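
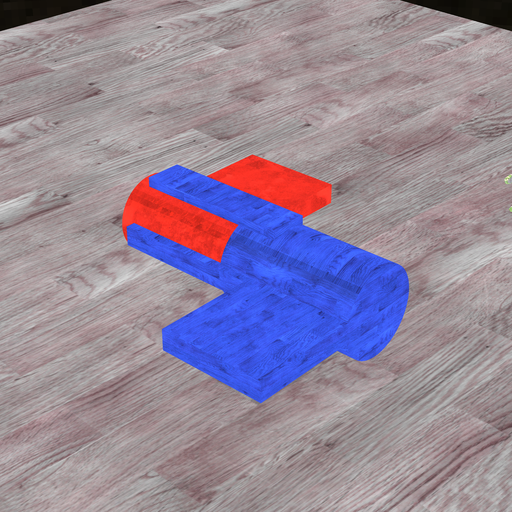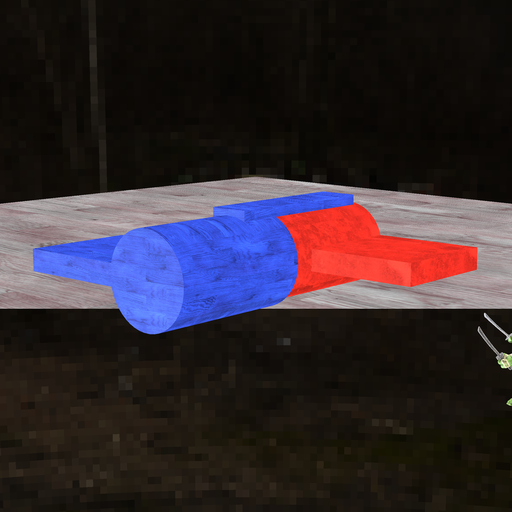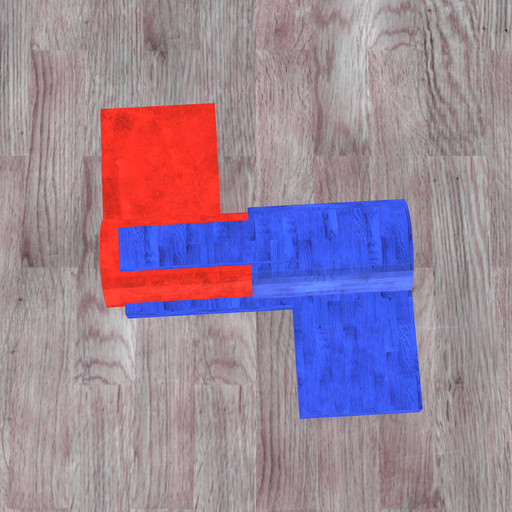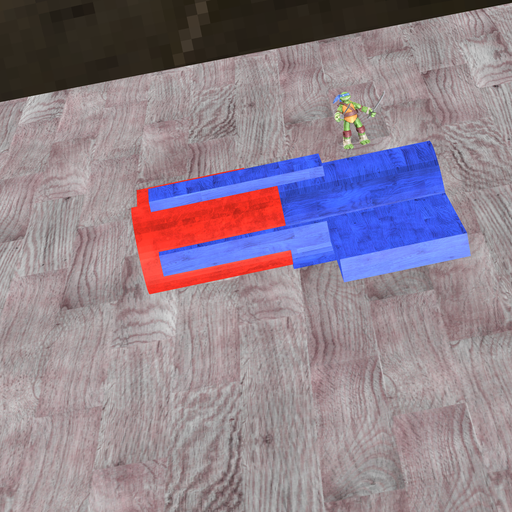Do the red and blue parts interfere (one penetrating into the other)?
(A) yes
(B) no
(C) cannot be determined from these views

(A) yes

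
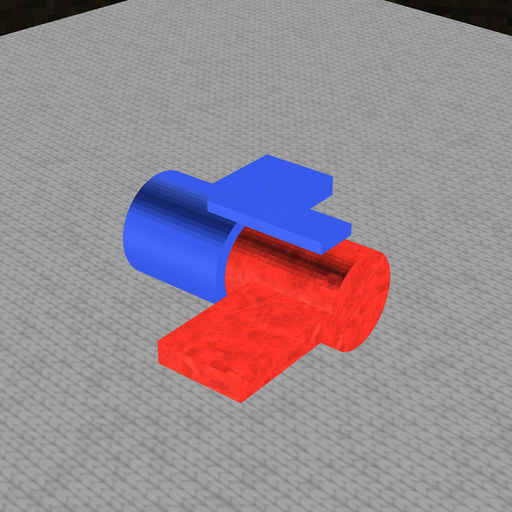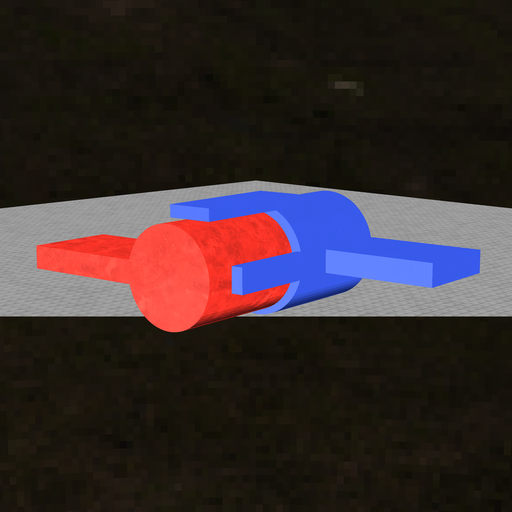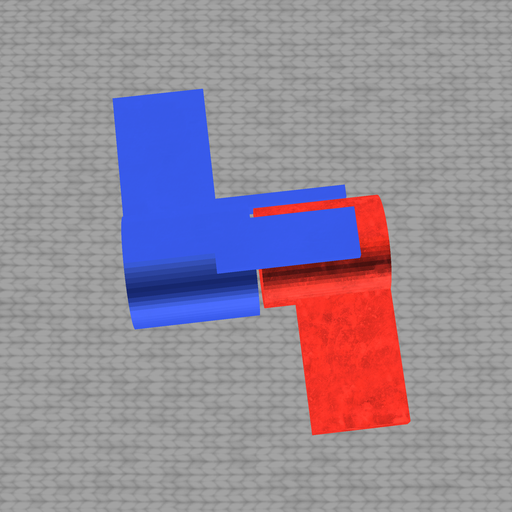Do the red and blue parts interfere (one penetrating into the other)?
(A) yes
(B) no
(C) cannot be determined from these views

(B) no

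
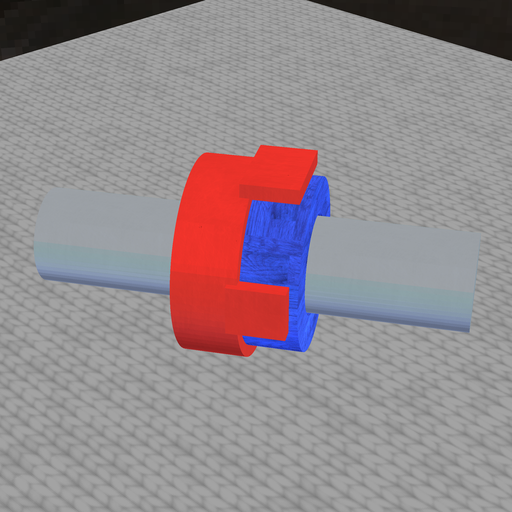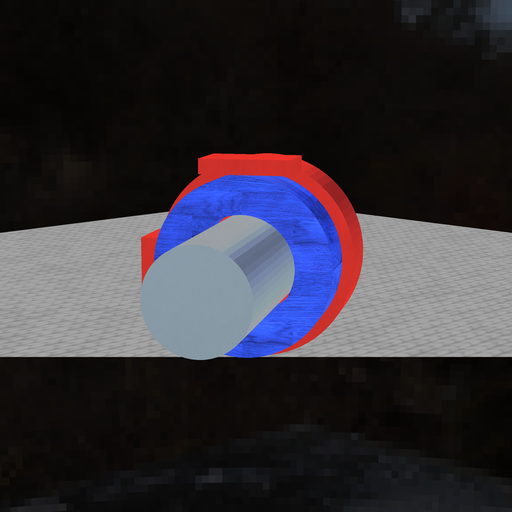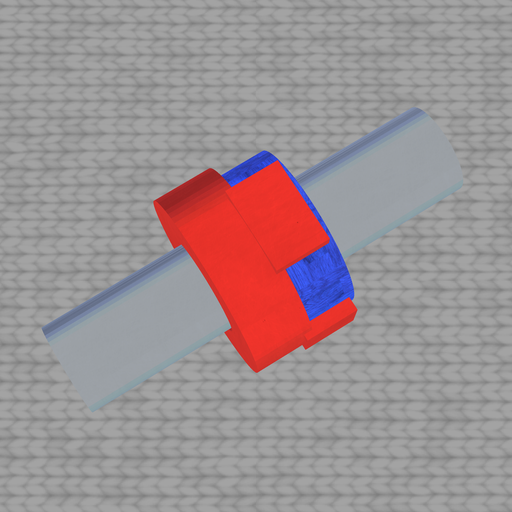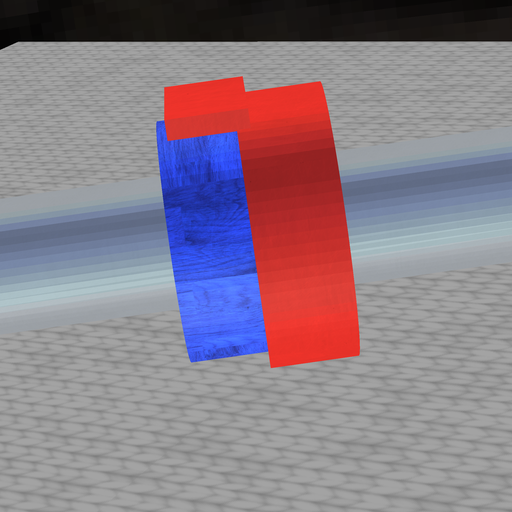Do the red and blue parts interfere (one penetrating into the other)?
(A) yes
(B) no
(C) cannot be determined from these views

(A) yes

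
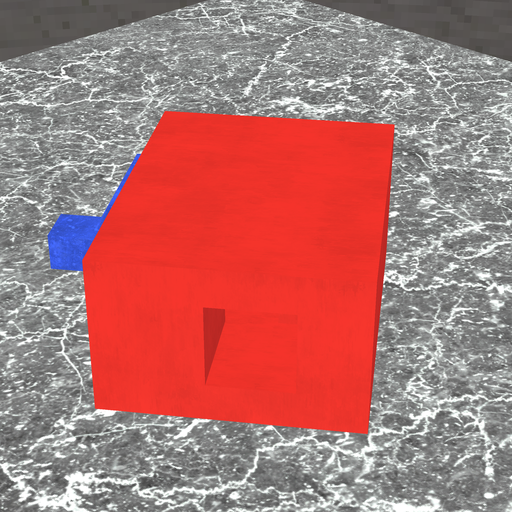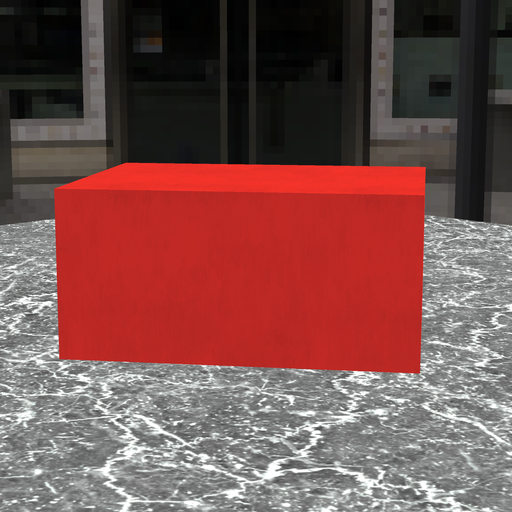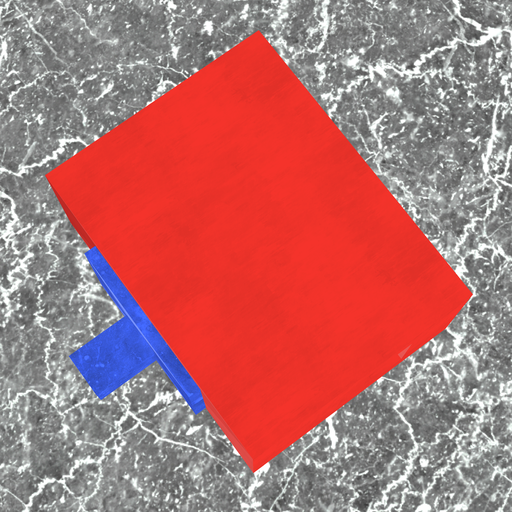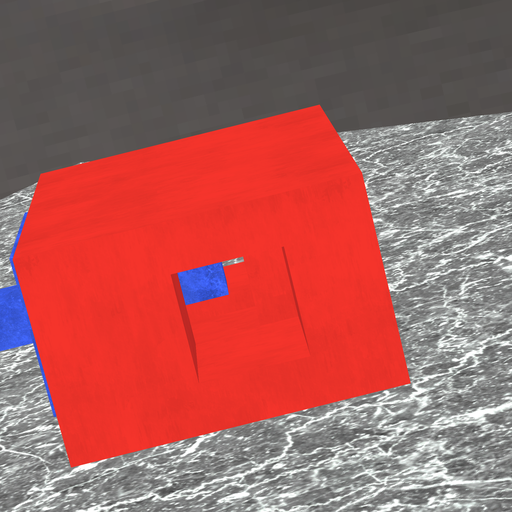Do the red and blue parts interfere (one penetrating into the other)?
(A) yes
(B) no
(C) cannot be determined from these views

(B) no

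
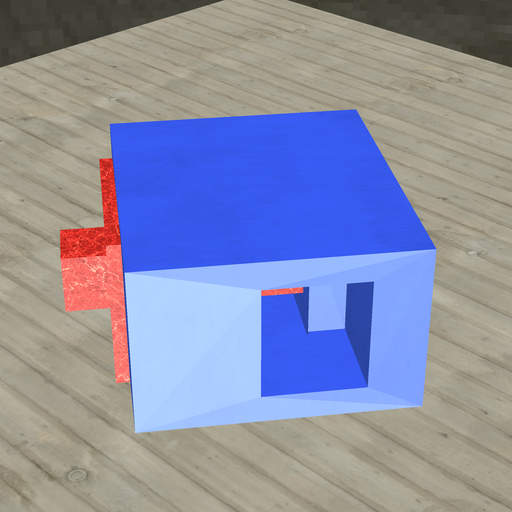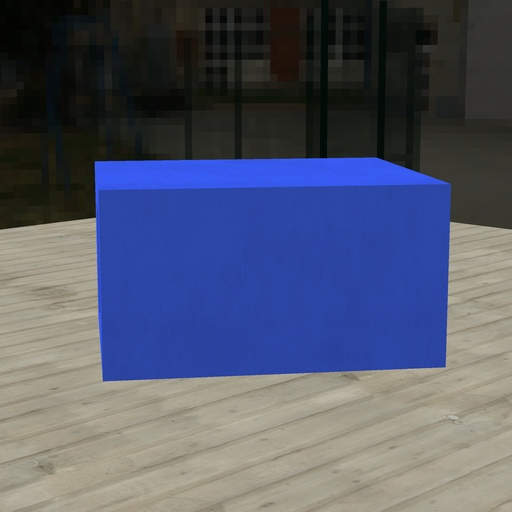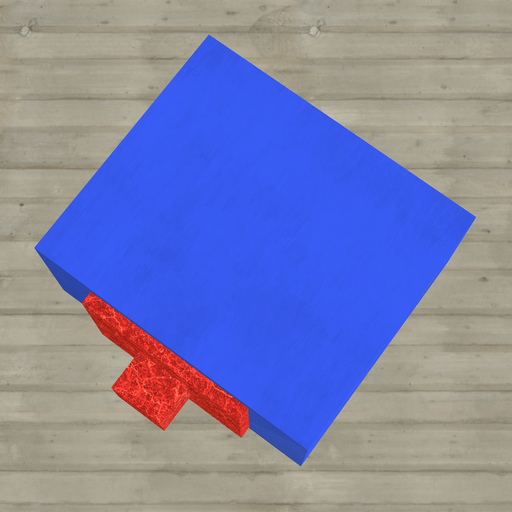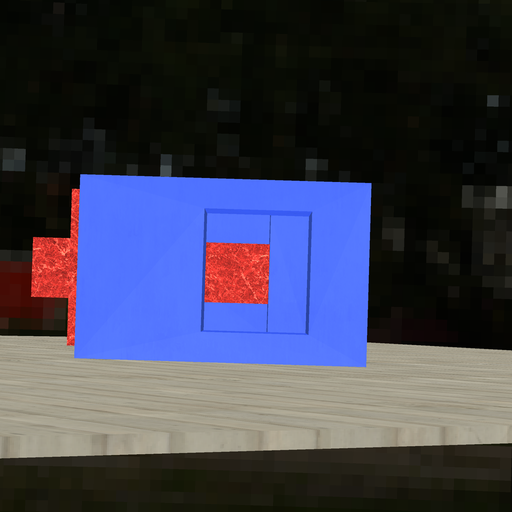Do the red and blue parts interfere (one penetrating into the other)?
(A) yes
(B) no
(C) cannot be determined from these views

(A) yes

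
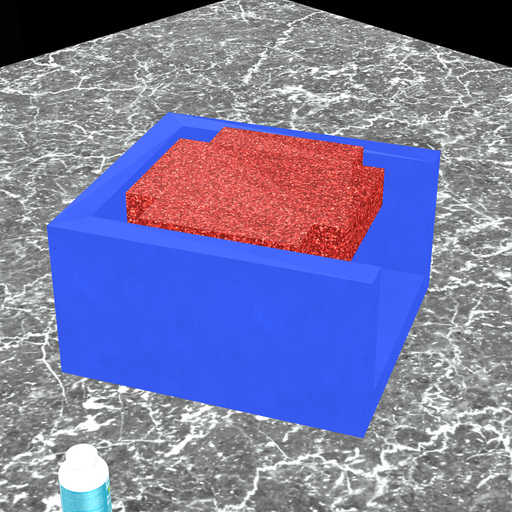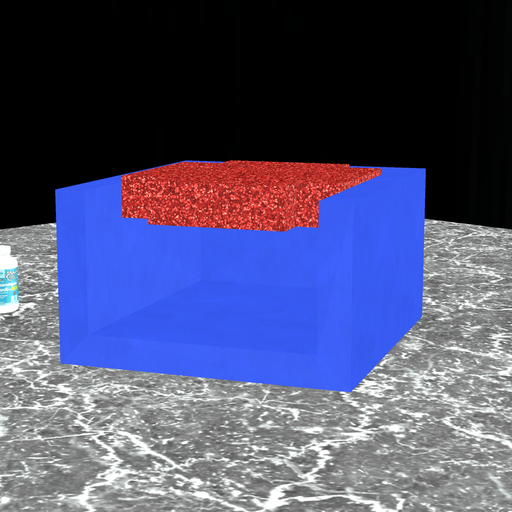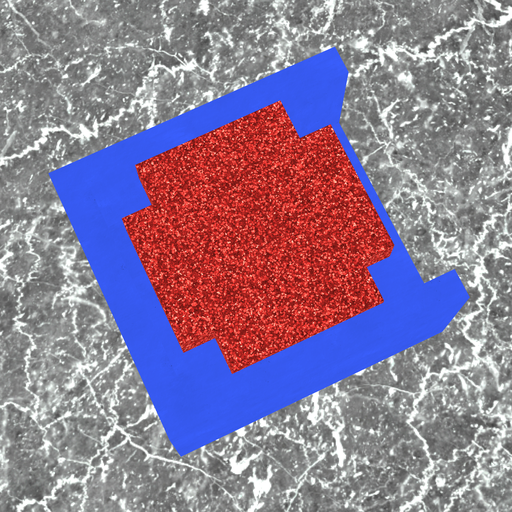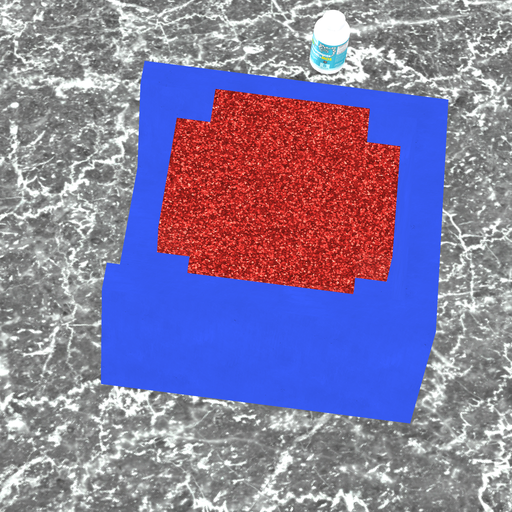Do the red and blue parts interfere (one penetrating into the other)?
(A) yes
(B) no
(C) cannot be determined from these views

(B) no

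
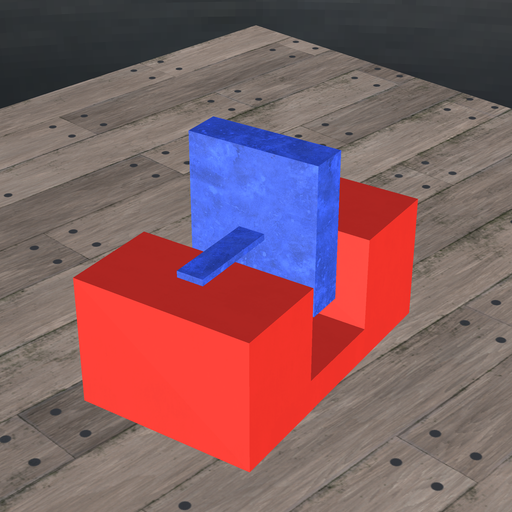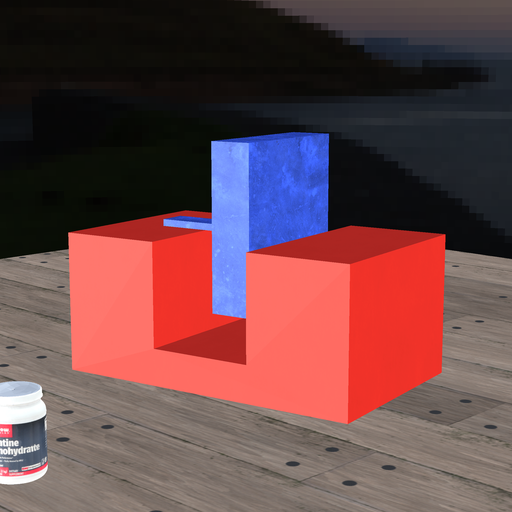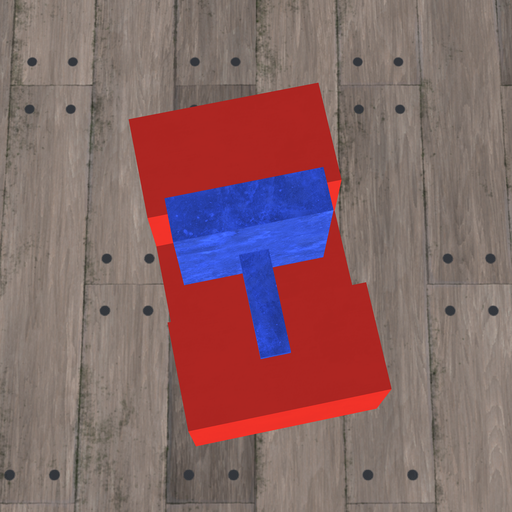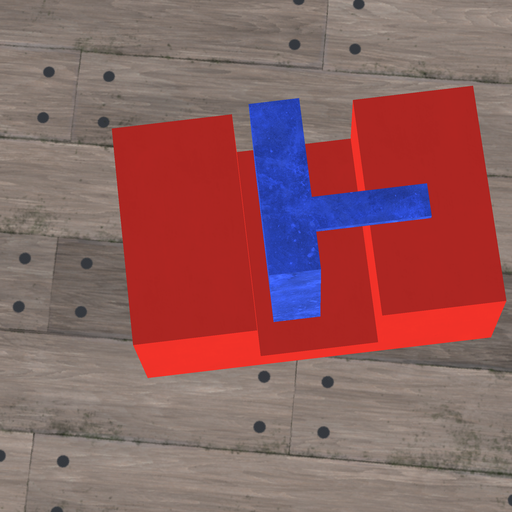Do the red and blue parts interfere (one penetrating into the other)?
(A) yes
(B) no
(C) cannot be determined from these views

(B) no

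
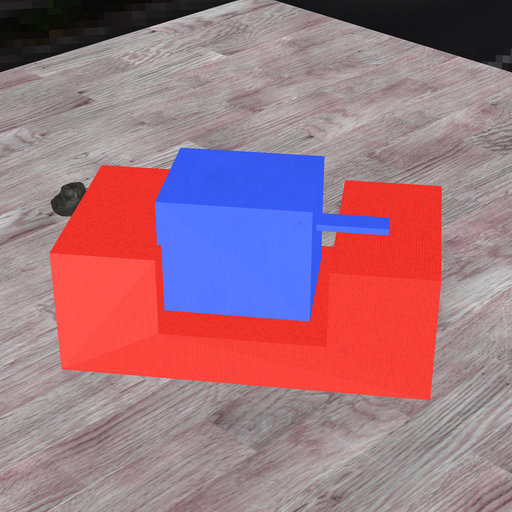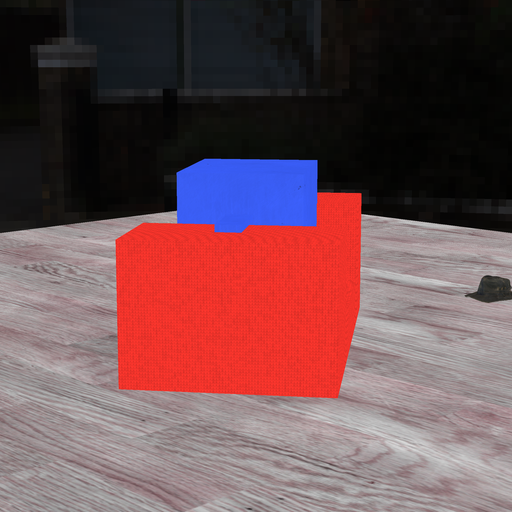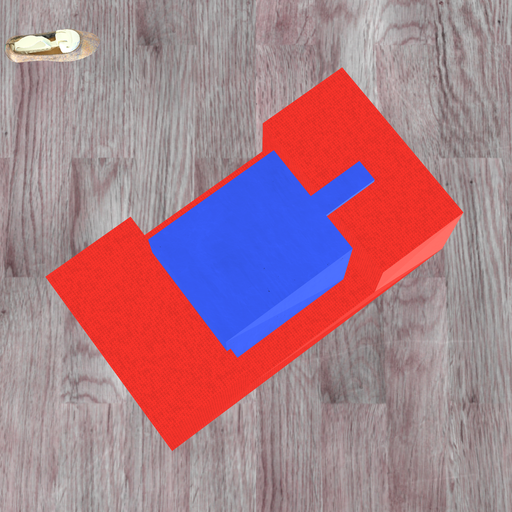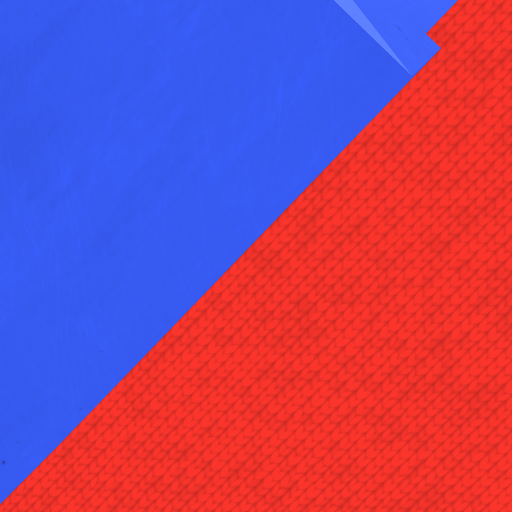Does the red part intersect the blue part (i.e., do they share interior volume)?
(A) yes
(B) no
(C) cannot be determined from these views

(A) yes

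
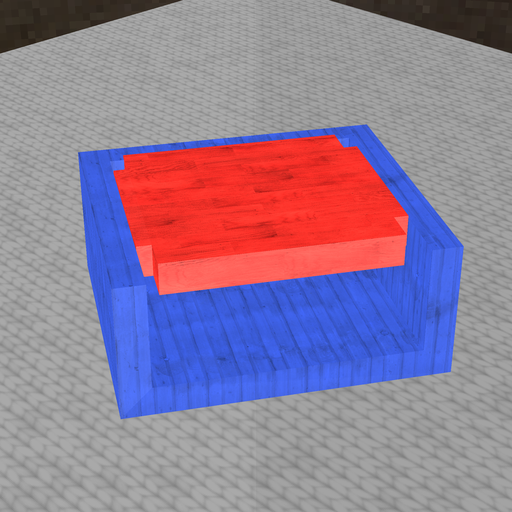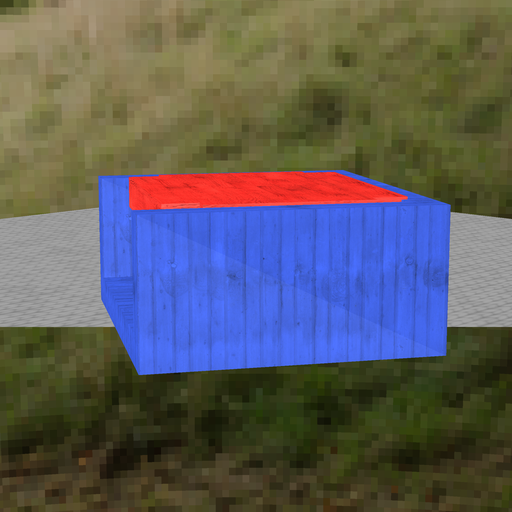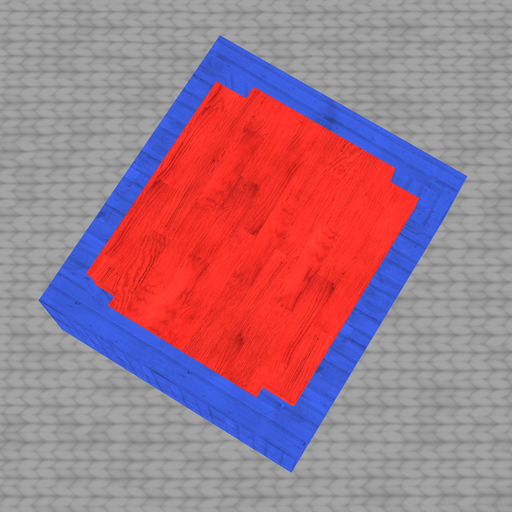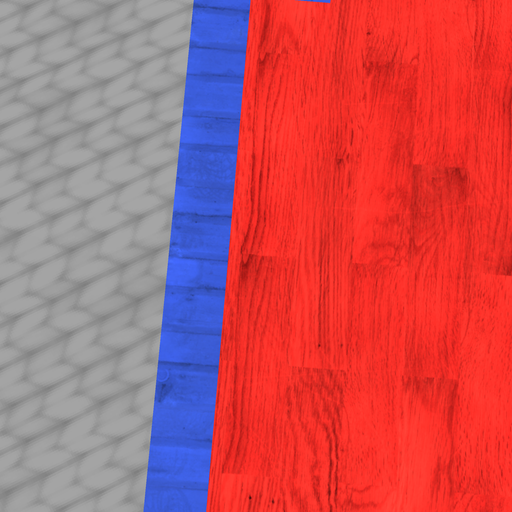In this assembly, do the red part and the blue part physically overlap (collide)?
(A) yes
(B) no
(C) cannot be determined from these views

(A) yes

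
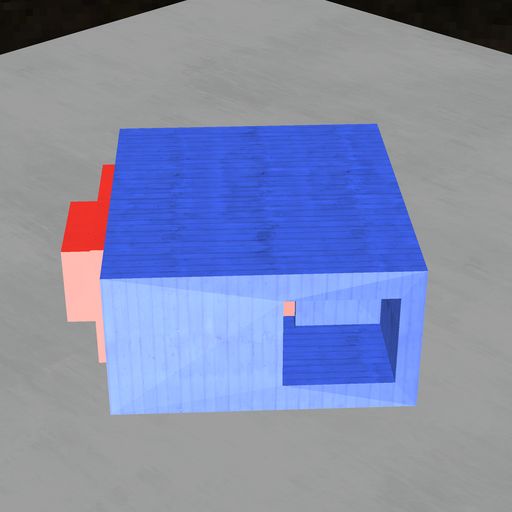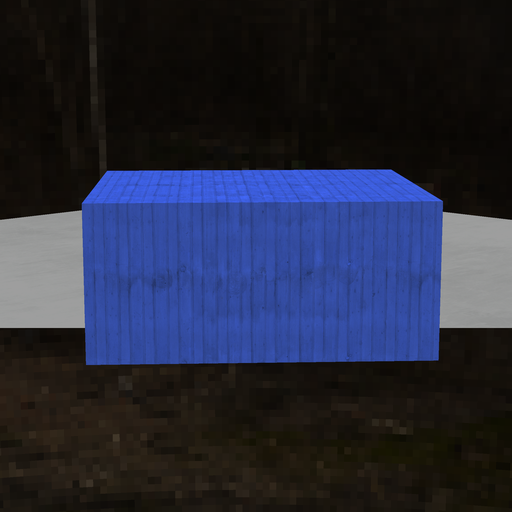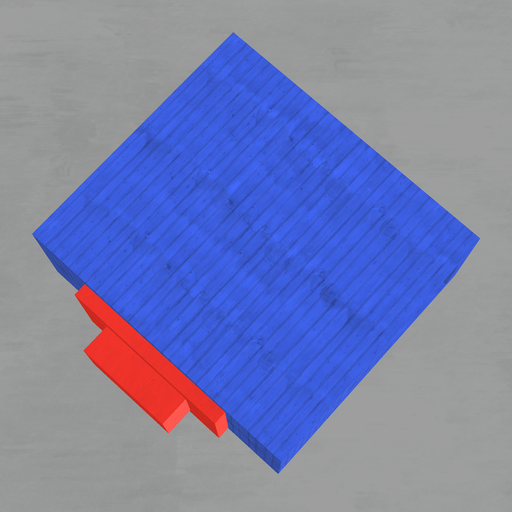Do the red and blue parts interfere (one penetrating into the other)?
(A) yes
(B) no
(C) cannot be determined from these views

(C) cannot be determined from these views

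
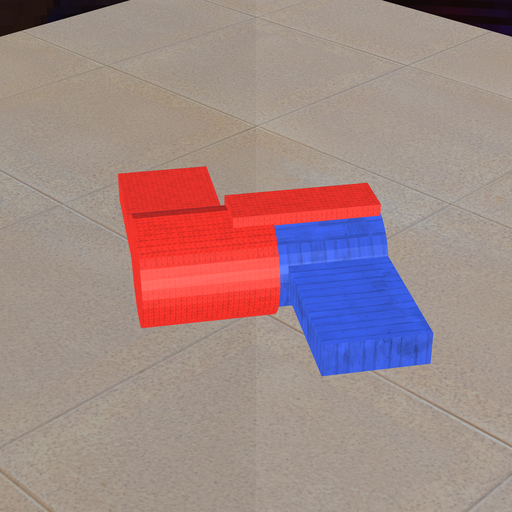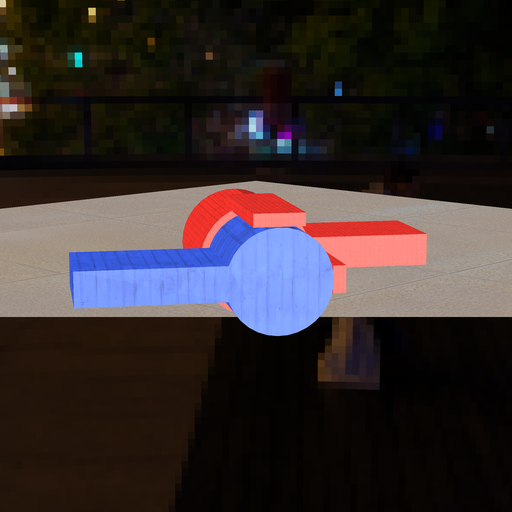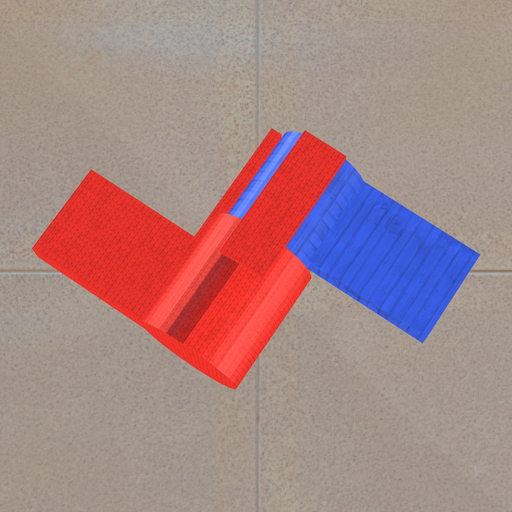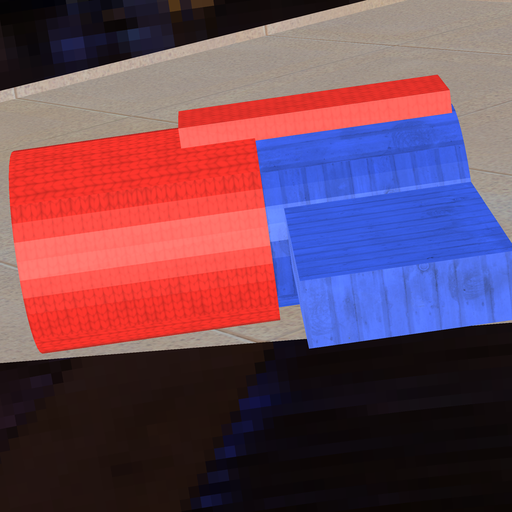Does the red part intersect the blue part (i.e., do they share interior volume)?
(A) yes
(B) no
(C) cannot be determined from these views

(A) yes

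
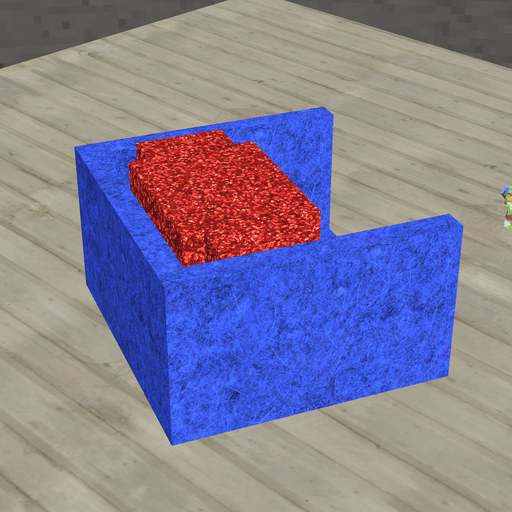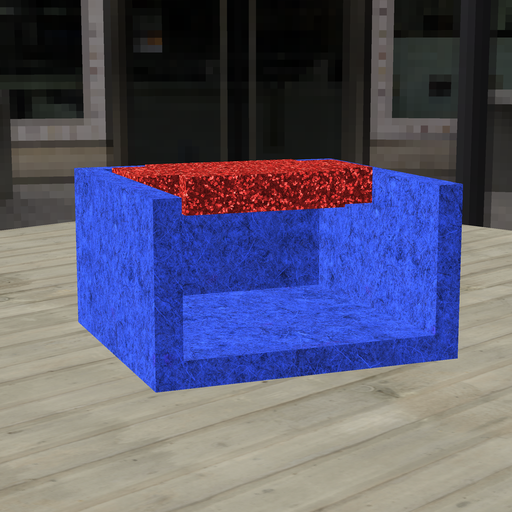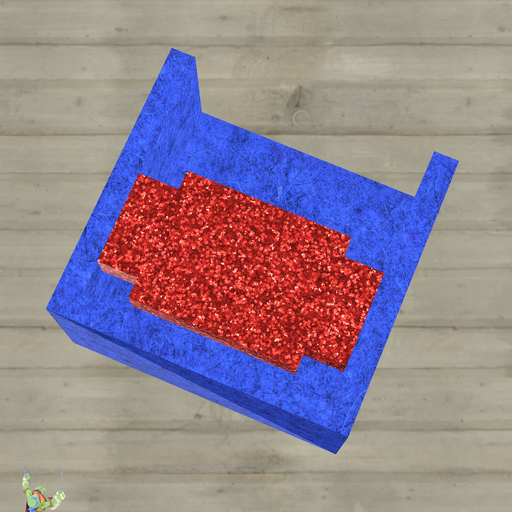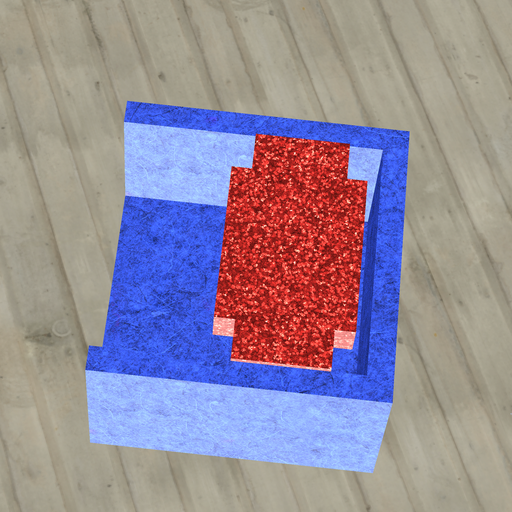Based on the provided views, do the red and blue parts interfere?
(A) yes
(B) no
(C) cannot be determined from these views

(B) no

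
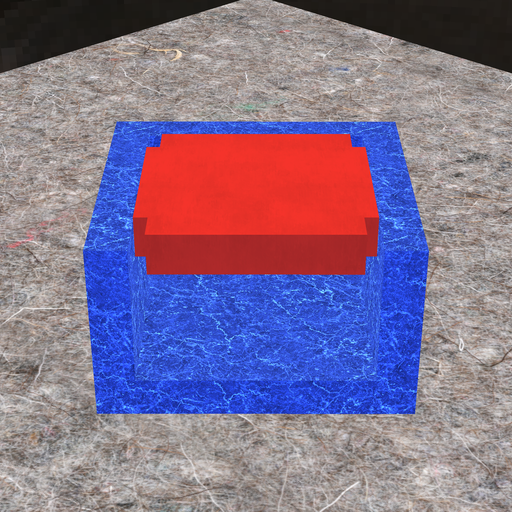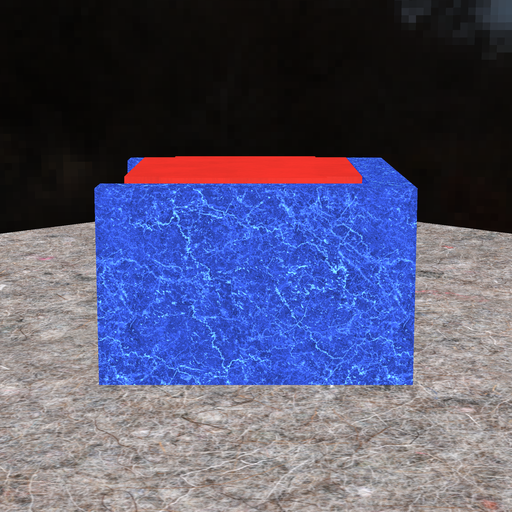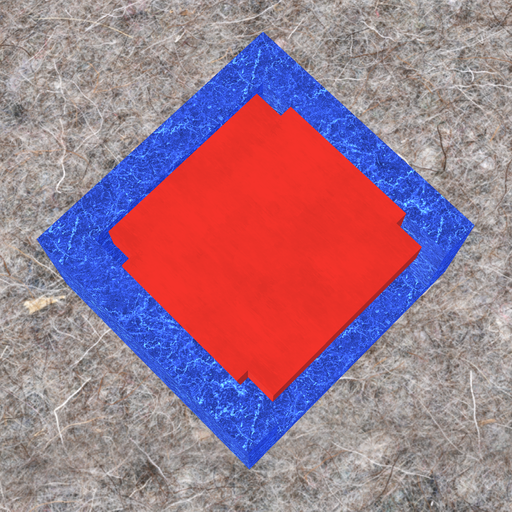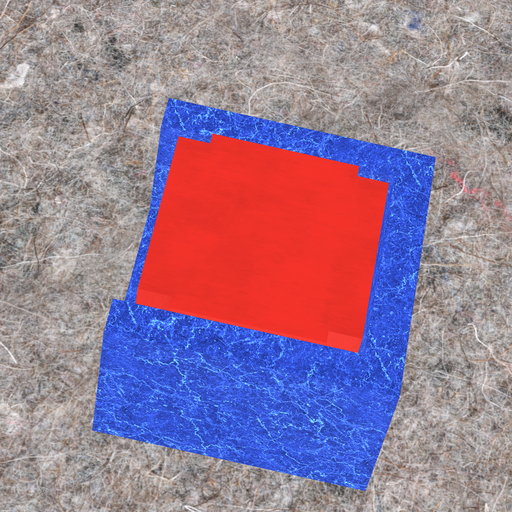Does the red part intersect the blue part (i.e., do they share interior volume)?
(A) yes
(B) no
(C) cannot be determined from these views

(B) no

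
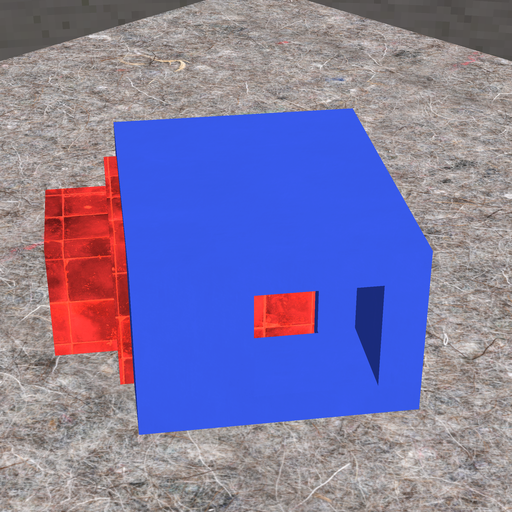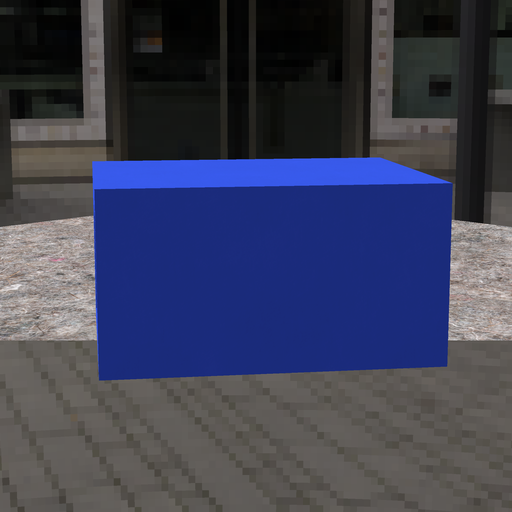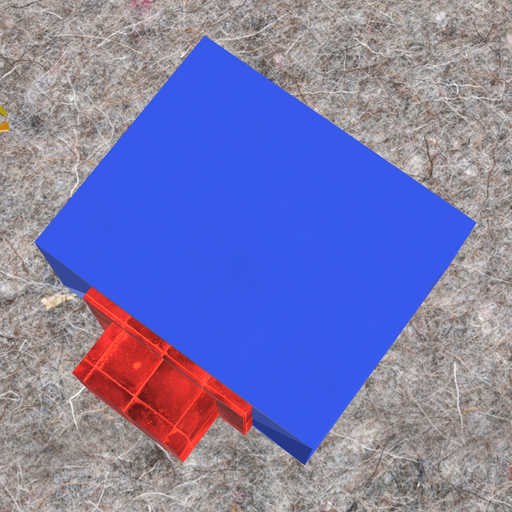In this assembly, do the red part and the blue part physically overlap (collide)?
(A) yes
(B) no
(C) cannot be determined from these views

(C) cannot be determined from these views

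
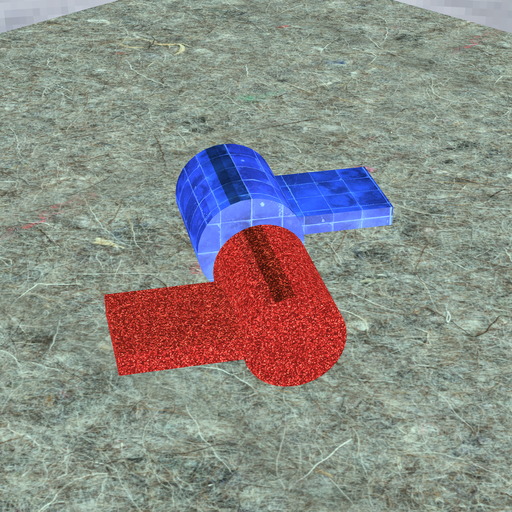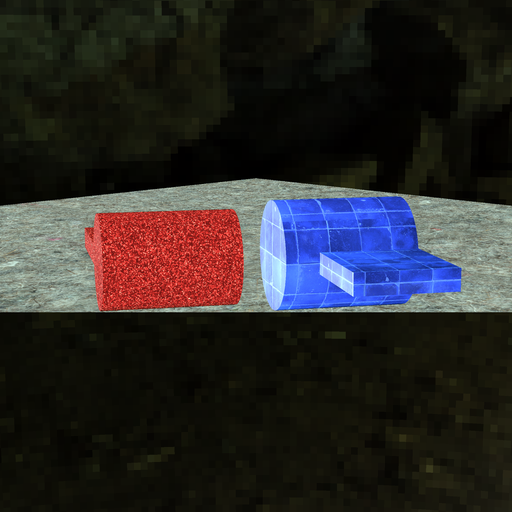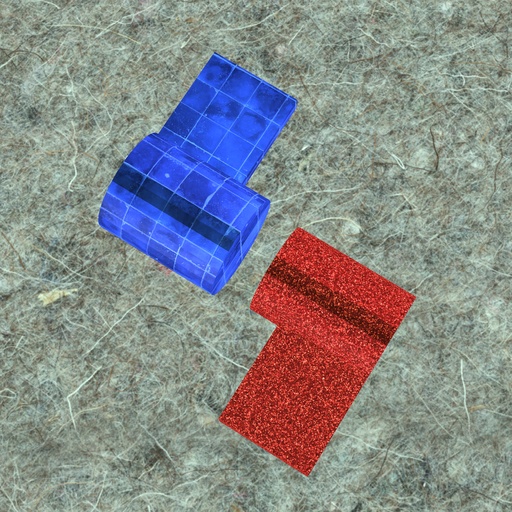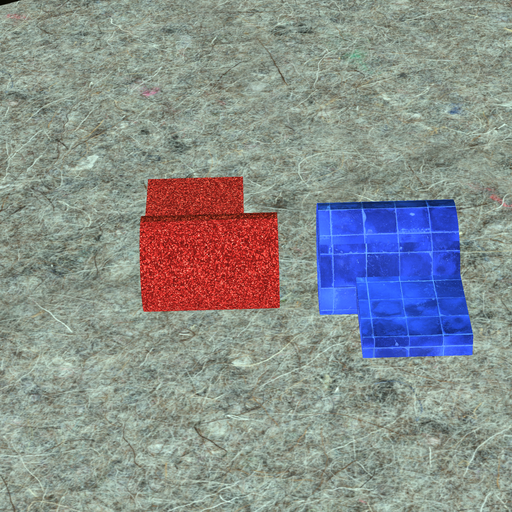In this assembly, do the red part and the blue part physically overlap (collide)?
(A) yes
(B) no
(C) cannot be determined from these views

(B) no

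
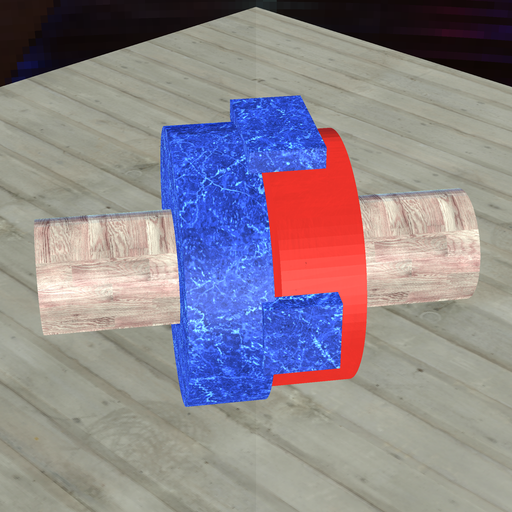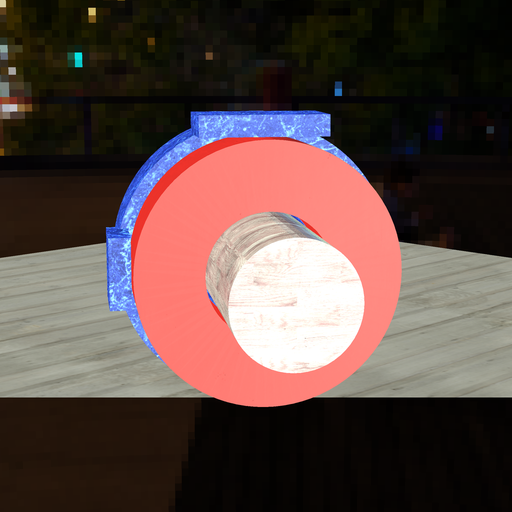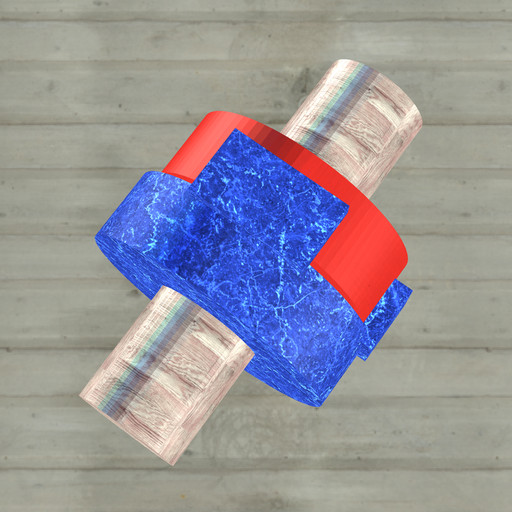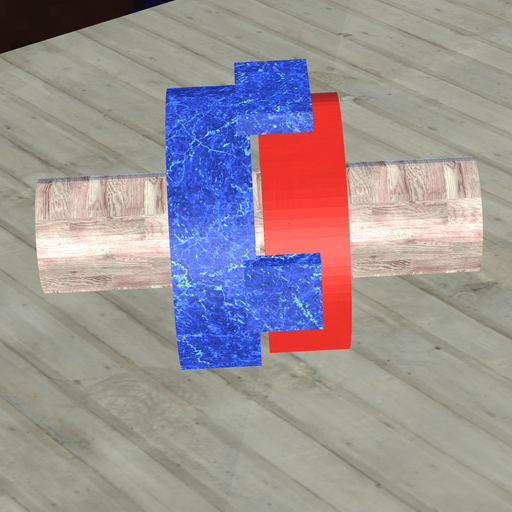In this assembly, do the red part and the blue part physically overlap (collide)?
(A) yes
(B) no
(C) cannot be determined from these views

(B) no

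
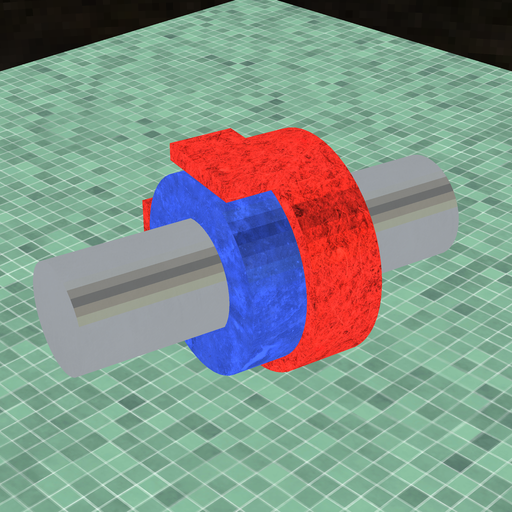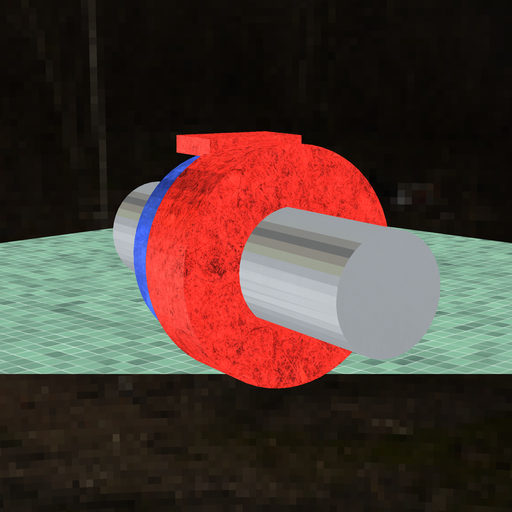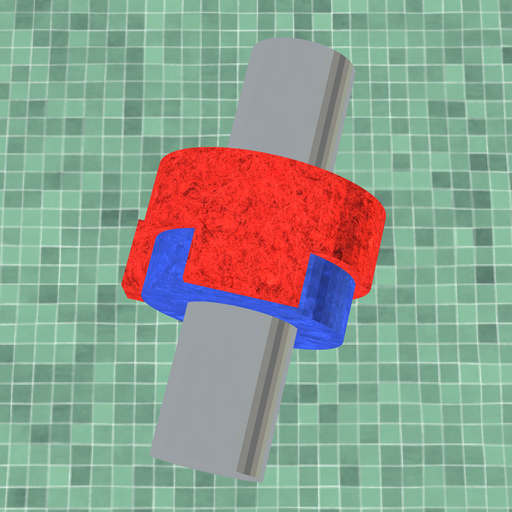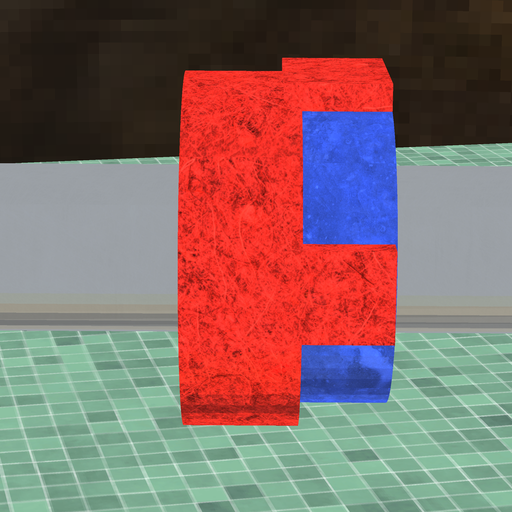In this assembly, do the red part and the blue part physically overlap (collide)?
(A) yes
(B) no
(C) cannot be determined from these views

(A) yes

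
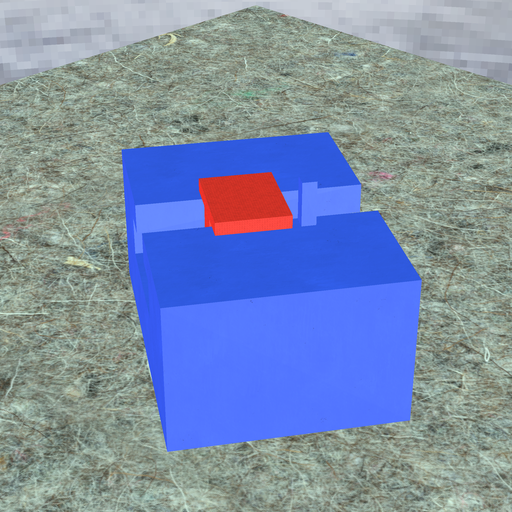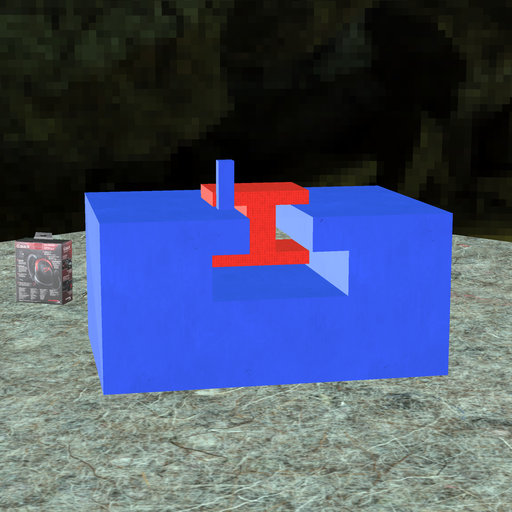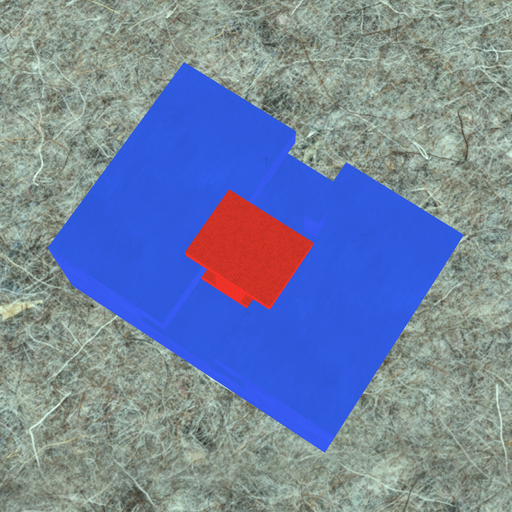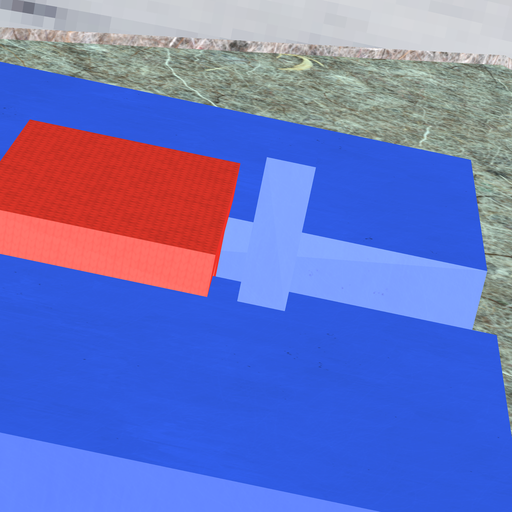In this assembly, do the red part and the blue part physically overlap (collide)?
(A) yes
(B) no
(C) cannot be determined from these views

(B) no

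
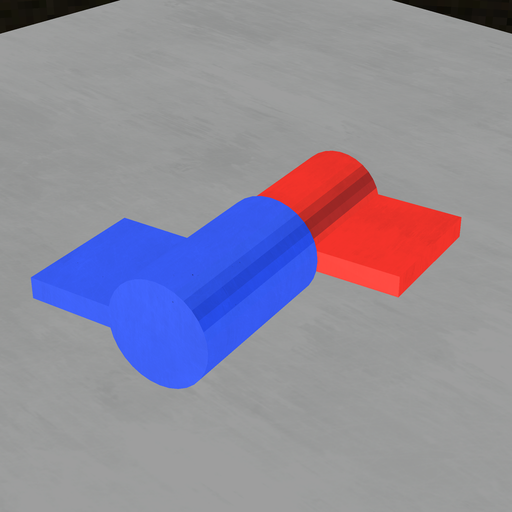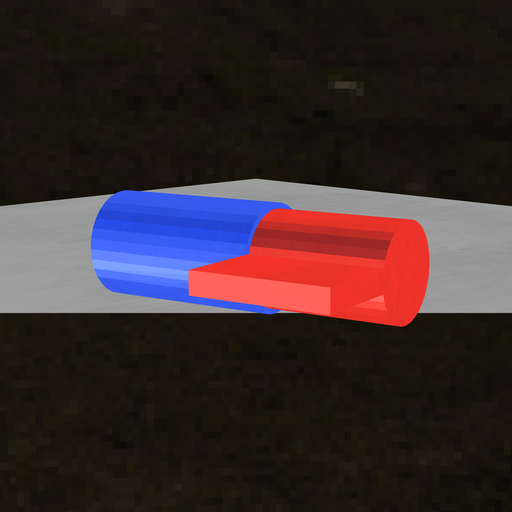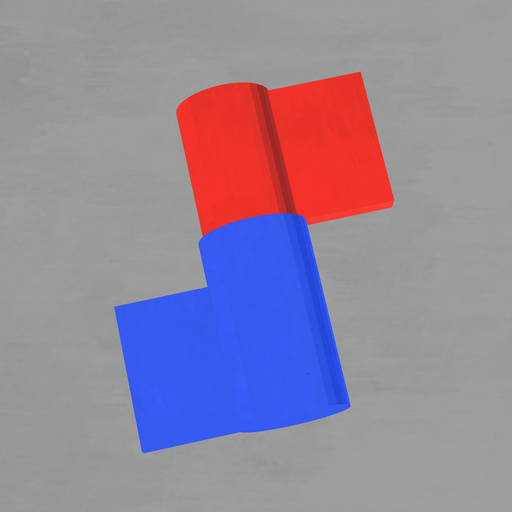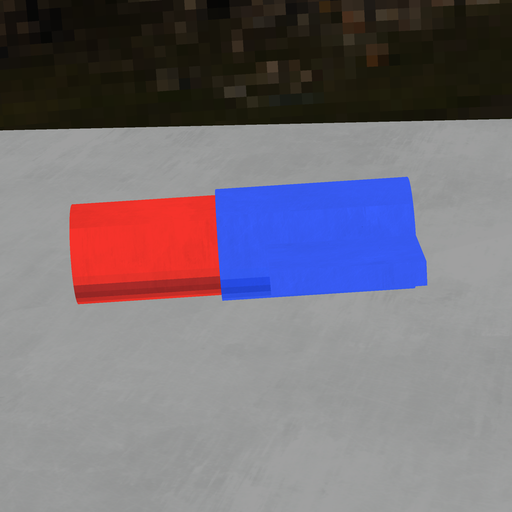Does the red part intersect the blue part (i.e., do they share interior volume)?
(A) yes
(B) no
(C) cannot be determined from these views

(A) yes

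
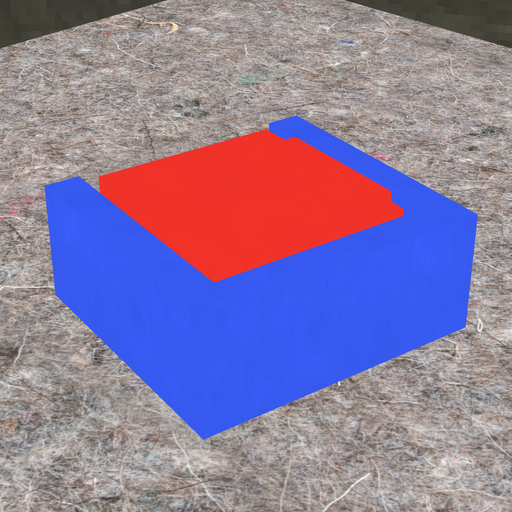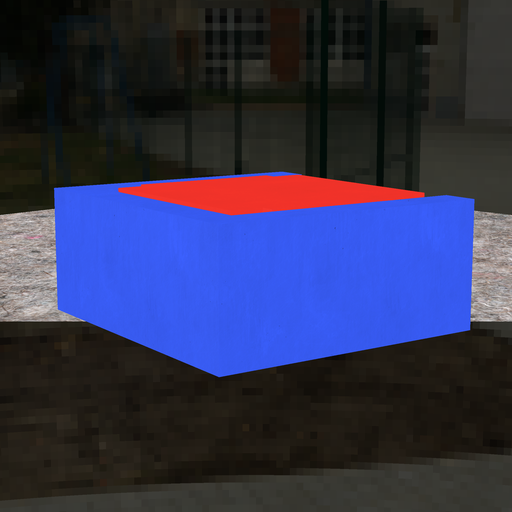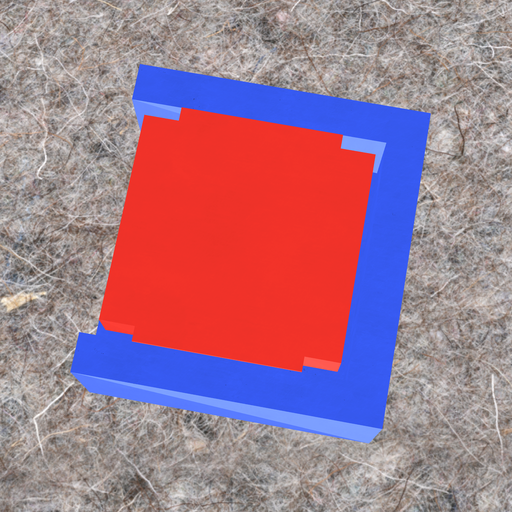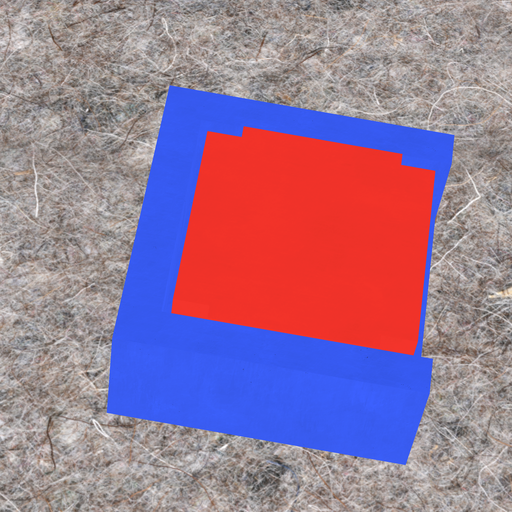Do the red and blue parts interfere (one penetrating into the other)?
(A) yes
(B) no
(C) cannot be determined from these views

(B) no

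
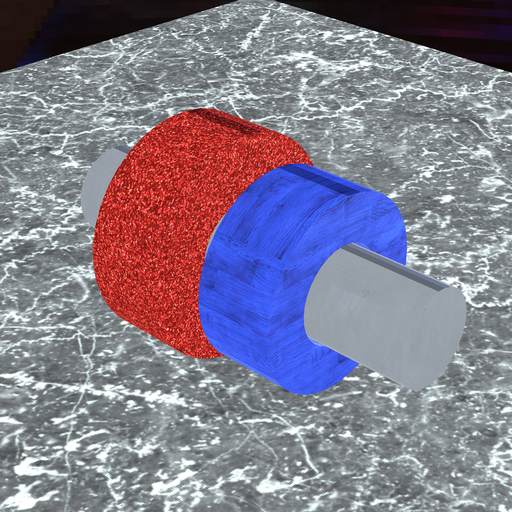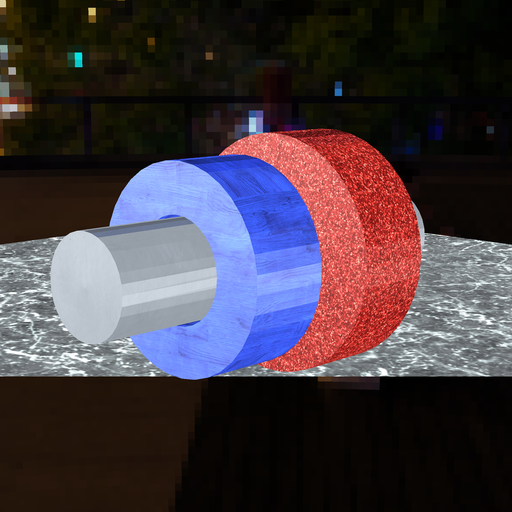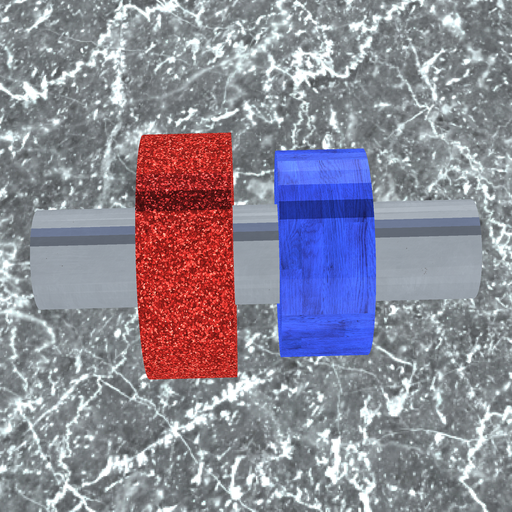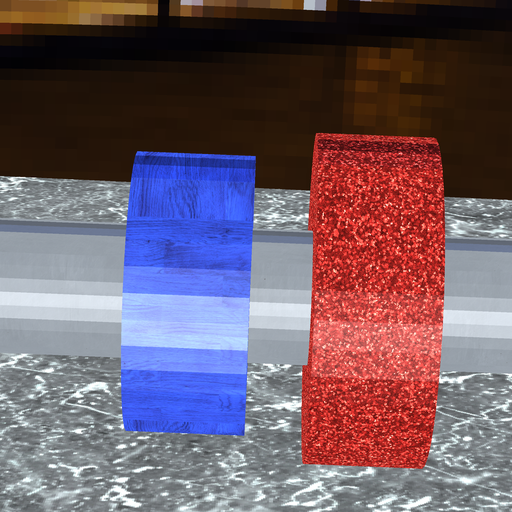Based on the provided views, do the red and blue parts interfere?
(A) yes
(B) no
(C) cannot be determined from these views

(B) no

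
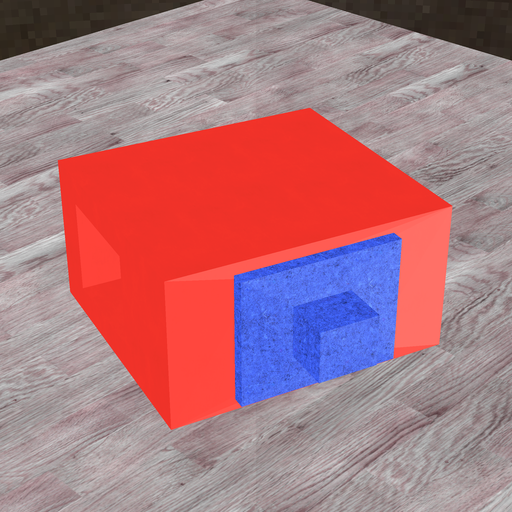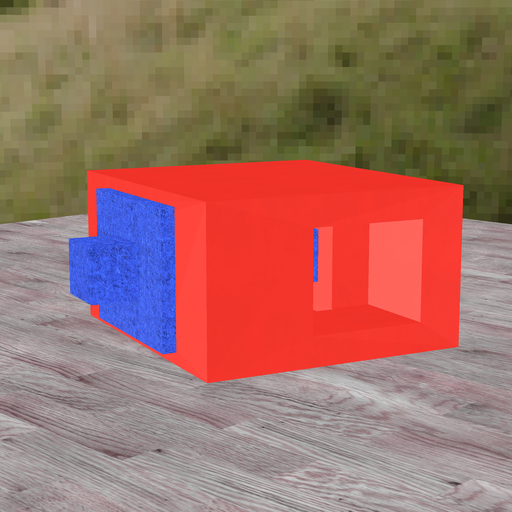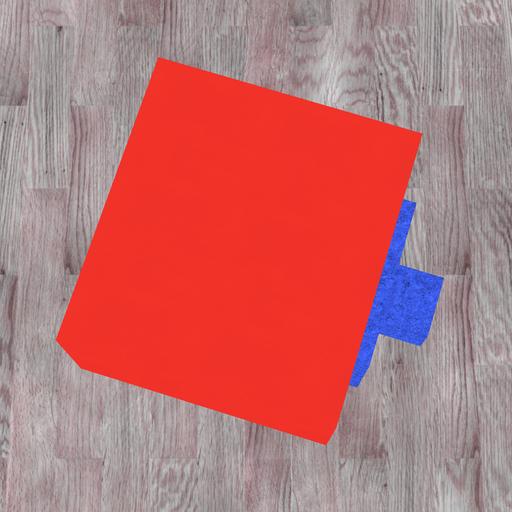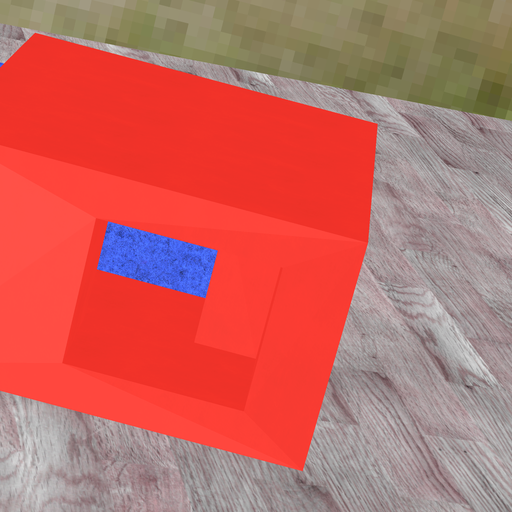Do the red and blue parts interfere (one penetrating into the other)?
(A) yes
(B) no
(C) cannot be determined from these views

(A) yes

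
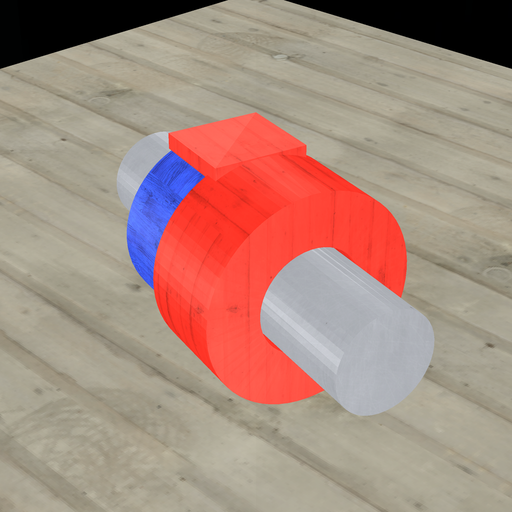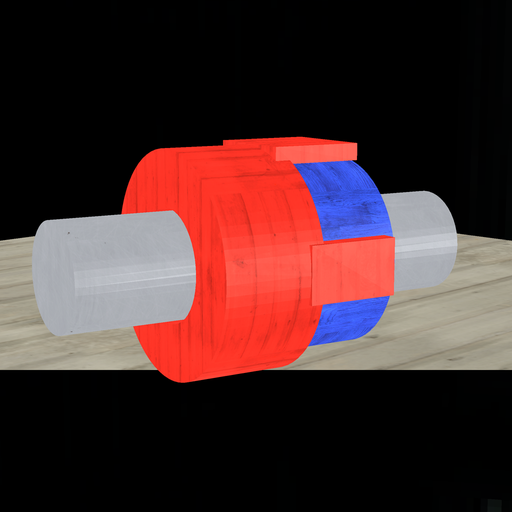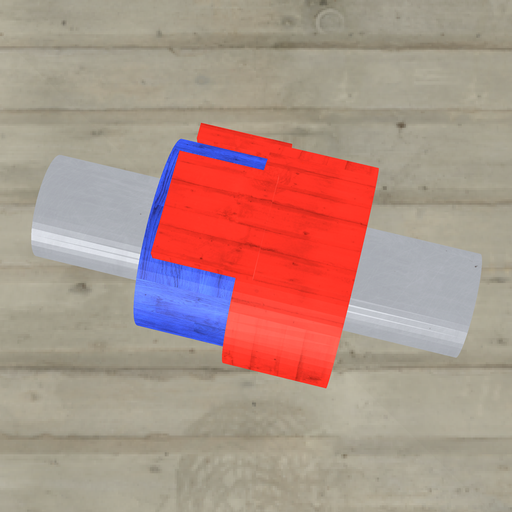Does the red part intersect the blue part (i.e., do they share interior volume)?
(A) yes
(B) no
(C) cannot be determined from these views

(A) yes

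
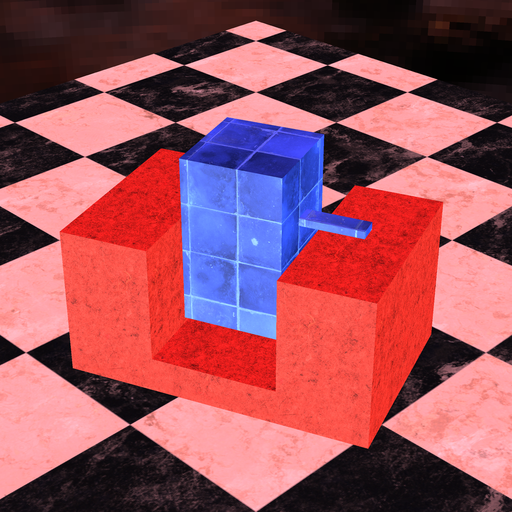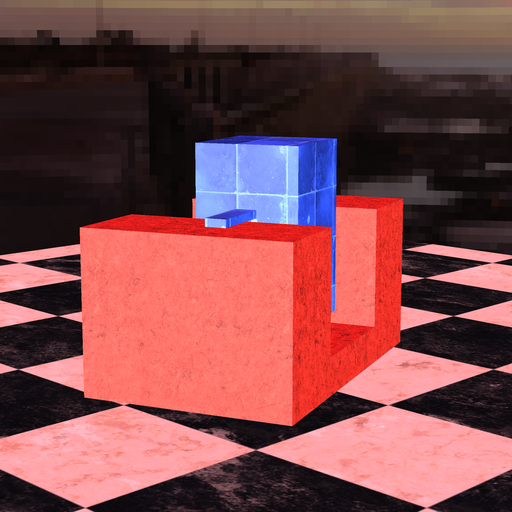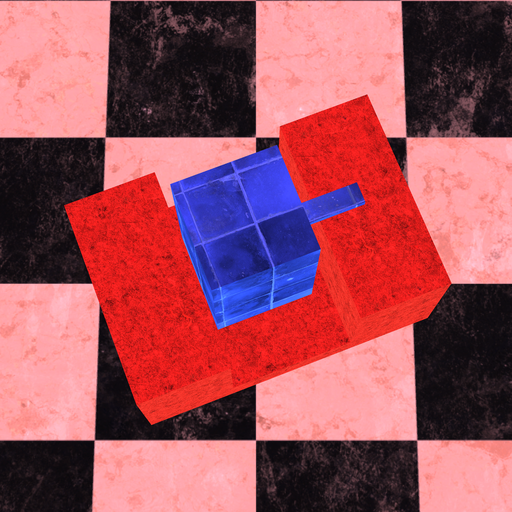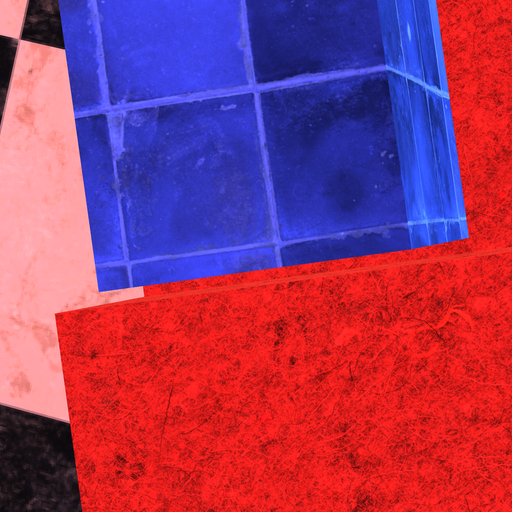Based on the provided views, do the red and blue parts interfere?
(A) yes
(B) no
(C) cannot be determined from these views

(B) no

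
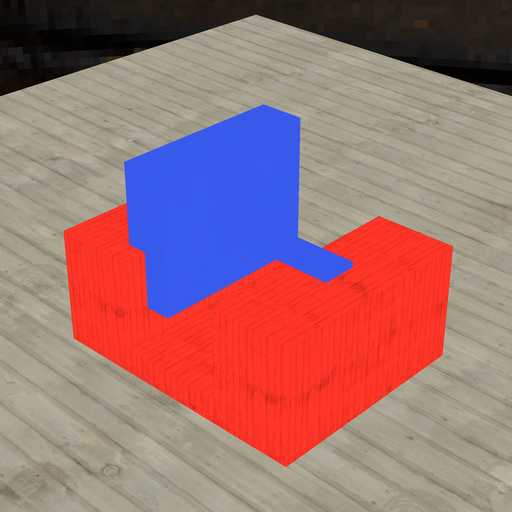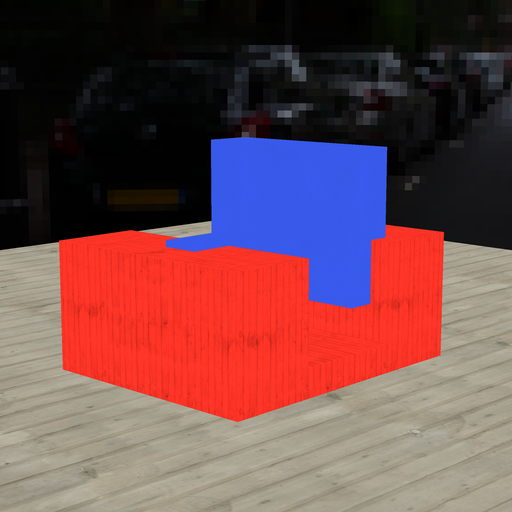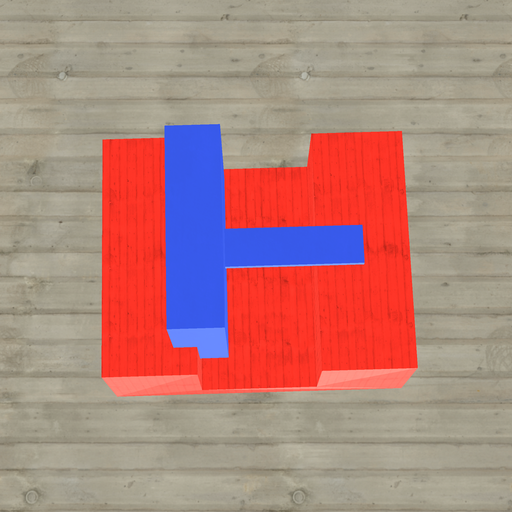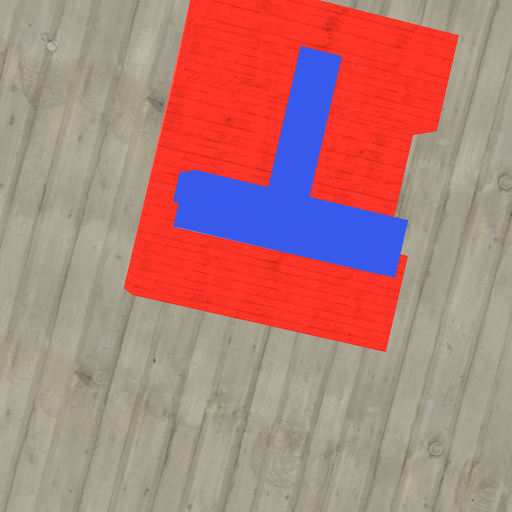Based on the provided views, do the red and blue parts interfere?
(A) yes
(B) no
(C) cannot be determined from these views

(A) yes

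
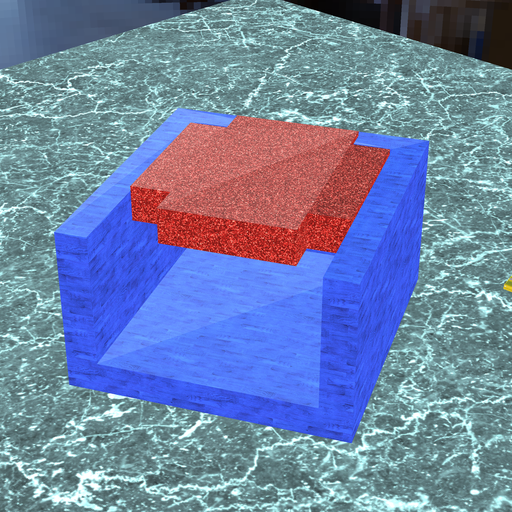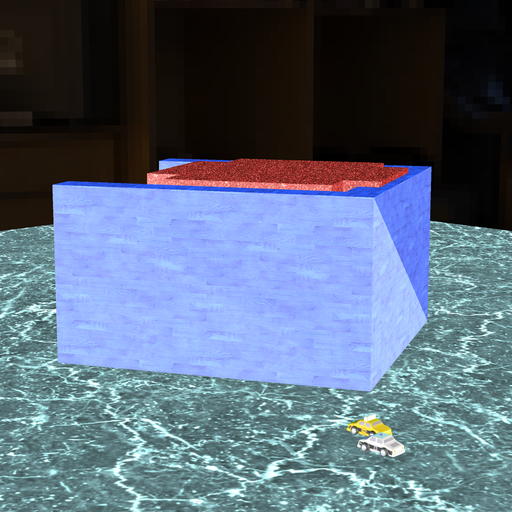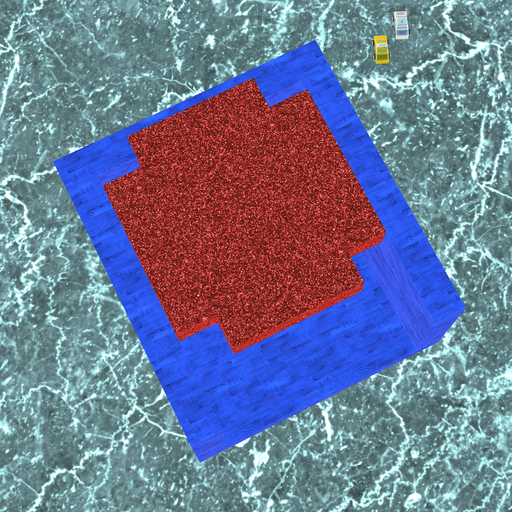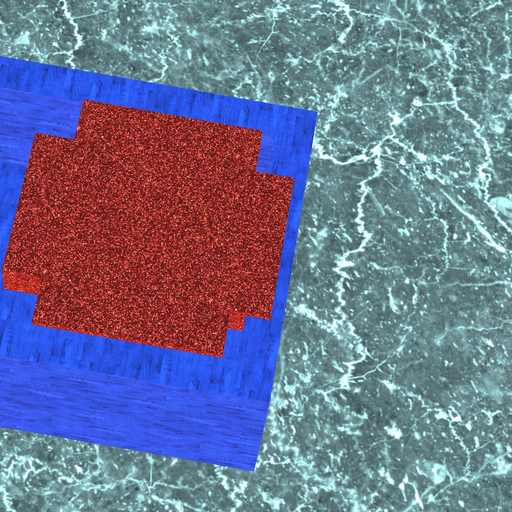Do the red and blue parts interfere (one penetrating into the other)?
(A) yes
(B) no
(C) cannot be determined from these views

(A) yes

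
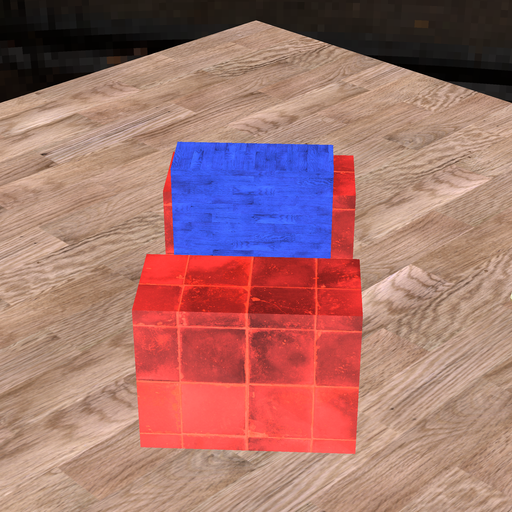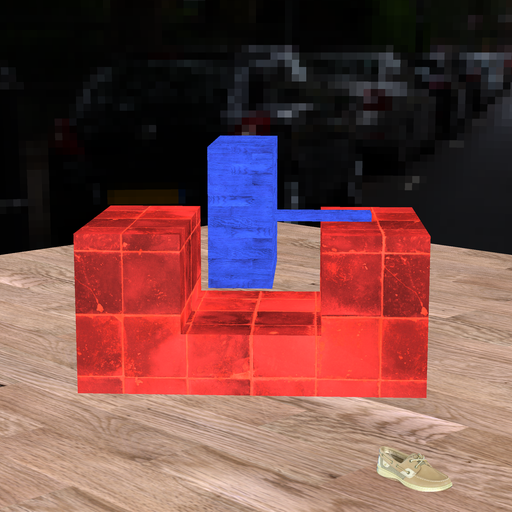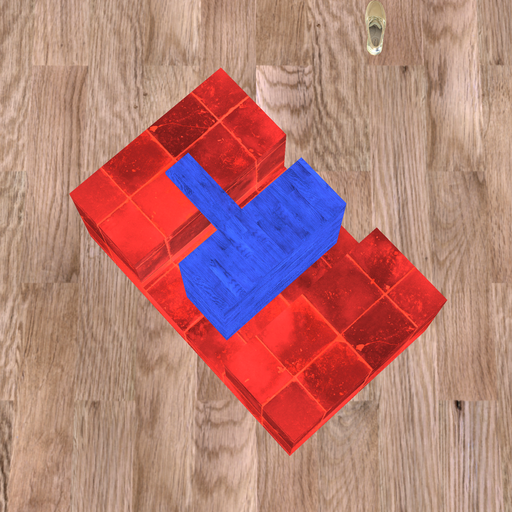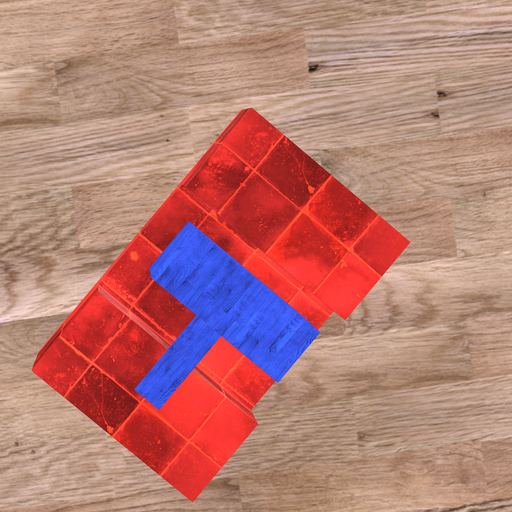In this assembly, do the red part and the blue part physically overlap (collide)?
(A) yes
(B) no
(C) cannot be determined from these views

(B) no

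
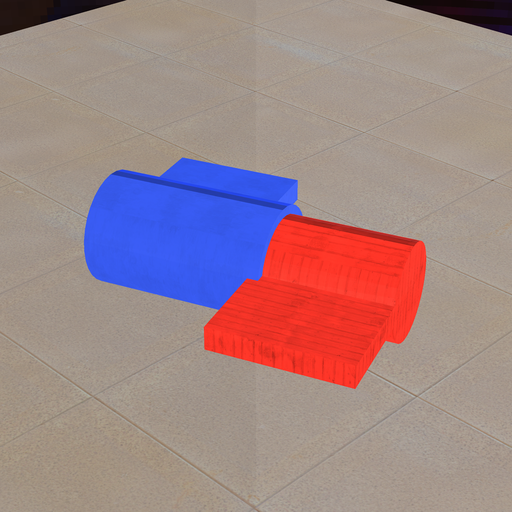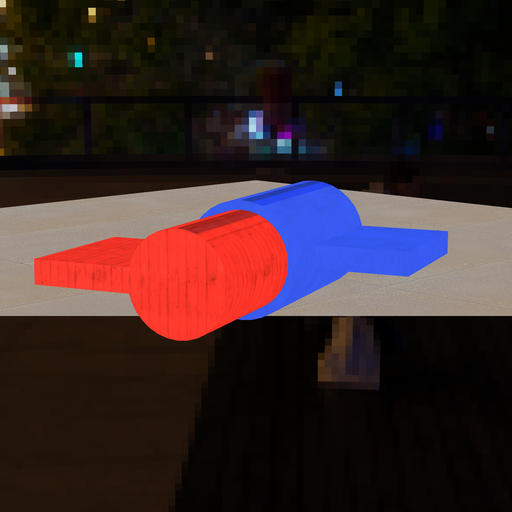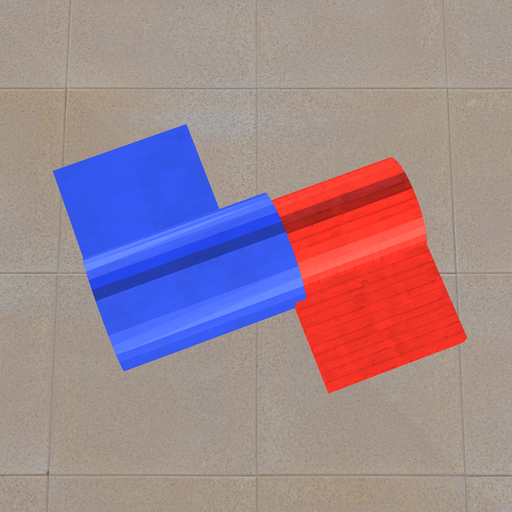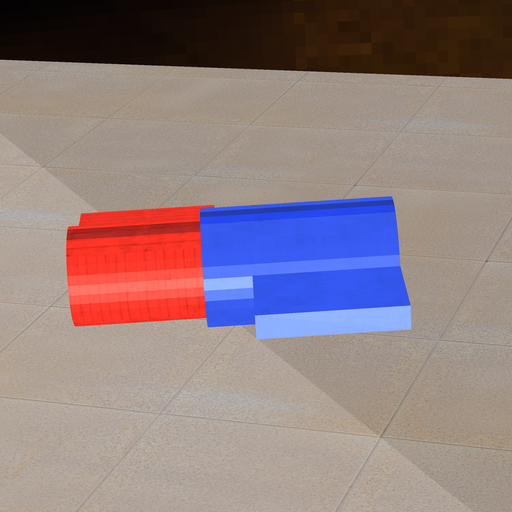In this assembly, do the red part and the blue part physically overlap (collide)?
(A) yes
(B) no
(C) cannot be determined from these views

(A) yes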